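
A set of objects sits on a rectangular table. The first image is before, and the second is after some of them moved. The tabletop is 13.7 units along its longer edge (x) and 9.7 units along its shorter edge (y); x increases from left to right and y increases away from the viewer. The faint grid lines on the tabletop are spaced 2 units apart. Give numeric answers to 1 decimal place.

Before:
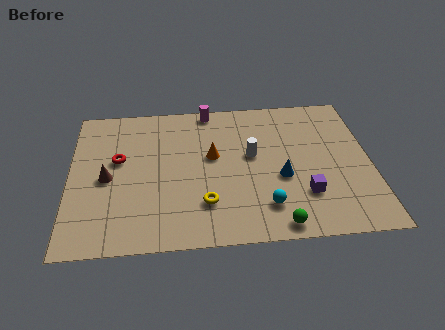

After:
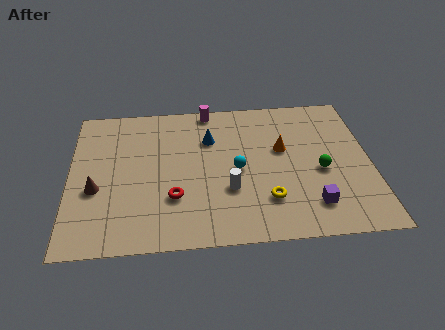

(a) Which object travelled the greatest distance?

the blue cone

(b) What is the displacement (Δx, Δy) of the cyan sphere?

(-1.2, 2.5)

The cyan sphere started near (8.8, 2.1) and ended near (7.6, 4.6).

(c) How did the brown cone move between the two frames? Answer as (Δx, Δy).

(-0.5, -0.7)

The brown cone was at about (1.7, 4.5) and moved to about (1.2, 3.8).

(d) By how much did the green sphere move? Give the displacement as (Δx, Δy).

(2.1, 3.3)

The green sphere started near (9.3, 0.9) and ended near (11.4, 4.2).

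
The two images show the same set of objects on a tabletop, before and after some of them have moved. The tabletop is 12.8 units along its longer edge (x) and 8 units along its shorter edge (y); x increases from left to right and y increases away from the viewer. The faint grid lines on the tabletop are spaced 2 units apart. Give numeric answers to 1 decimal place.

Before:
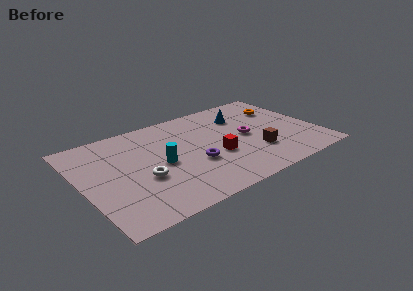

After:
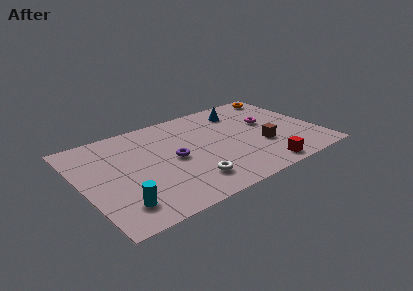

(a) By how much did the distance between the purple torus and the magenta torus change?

+2.2

Before: roughly 3.3 units apart; after: 5.5. That's 2.2 units further apart.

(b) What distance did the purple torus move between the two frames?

1.3

From (5.9, 3.0) to (4.9, 3.9), the purple torus covered √(1.0² + 0.9²) ≈ 1.3 units.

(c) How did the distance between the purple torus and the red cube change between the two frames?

+4.0

They were about 1.2 units apart before and 5.2 after — 4.0 units further apart.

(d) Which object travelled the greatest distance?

the cyan cylinder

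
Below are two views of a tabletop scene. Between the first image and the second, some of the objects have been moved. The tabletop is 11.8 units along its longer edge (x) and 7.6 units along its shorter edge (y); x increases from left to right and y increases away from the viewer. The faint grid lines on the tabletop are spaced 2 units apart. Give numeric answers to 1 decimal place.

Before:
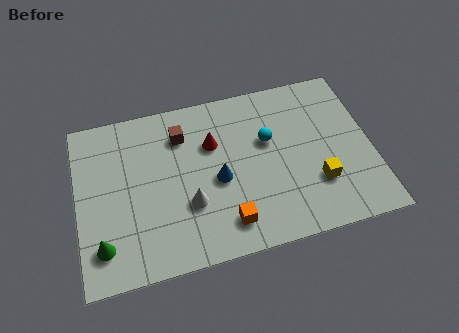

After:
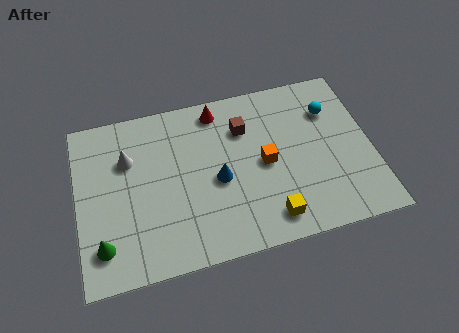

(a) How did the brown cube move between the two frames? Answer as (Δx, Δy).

(2.5, -0.3)

The brown cube started near (4.3, 5.8) and ended near (6.8, 5.5).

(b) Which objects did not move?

the blue cone and the green cone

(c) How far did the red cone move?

1.5

The red cone was near (5.5, 5.1) before and (5.8, 6.6) after, so it travelled √(0.3² + 1.5²) ≈ 1.5 units.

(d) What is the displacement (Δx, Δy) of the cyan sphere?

(2.6, 0.8)

The cyan sphere was at about (7.7, 4.7) and moved to about (10.3, 5.5).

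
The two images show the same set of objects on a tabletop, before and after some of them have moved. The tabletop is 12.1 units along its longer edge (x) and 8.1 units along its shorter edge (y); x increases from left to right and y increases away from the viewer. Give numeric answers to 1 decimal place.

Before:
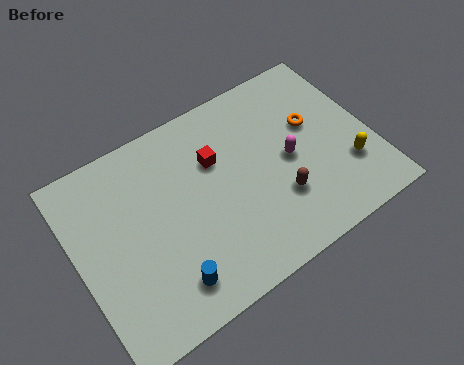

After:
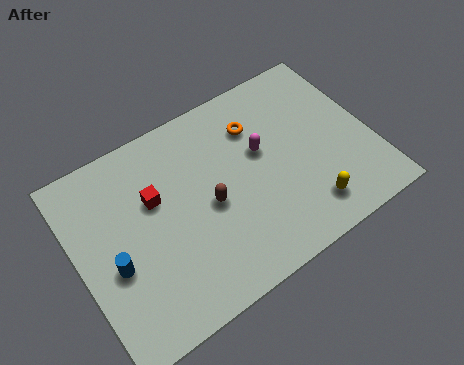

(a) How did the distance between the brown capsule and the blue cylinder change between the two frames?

-0.9

The distance was about 4.9 in the first image and 4.0 in the second, so they moved 0.9 units closer together.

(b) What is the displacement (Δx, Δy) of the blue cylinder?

(-1.9, 1.8)

The blue cylinder was at about (3.2, 1.5) and moved to about (1.3, 3.3).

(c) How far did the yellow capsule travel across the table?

2.1

The yellow capsule was near (10.9, 2.4) before and (9.0, 1.5) after, so it travelled √(1.9² + 0.9²) ≈ 2.1 units.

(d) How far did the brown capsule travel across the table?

3.0

The brown capsule moved from about (8.0, 2.5) to (5.3, 3.7), a distance of √(2.7² + 1.2²) ≈ 3.0.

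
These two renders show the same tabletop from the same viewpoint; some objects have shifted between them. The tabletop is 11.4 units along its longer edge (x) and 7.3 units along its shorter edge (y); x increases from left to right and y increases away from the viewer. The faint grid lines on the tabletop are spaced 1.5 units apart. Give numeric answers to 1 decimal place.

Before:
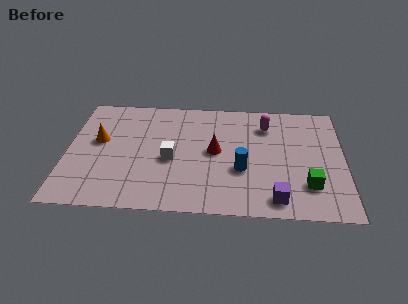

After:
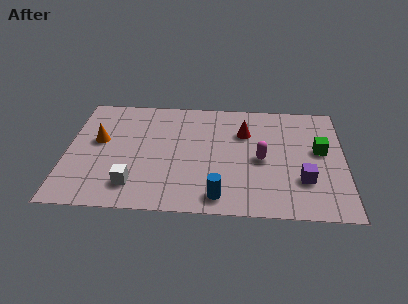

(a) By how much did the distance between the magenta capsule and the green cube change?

-1.6

They were about 4.1 units apart before and 2.5 after — 1.6 units closer together.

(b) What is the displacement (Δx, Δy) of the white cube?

(-1.5, -1.7)

From the two frames, the white cube sits at roughly (4.3, 3.2) before and (2.8, 1.5) after.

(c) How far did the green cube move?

2.3

From (9.9, 1.9) to (10.4, 4.1), the green cube covered √(0.5² + 2.2²) ≈ 2.3 units.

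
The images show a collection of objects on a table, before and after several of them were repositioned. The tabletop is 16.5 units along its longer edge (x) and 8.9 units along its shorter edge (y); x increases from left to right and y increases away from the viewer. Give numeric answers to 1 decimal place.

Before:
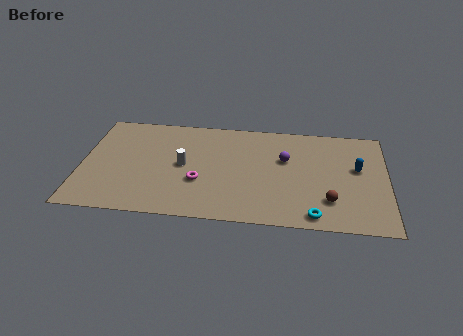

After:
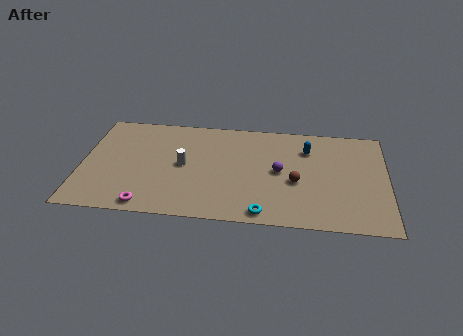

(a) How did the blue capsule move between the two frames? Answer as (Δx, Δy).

(-2.7, 1.4)

The blue capsule was at about (14.9, 5.2) and moved to about (12.2, 6.6).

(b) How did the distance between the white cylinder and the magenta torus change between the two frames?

+2.4

The distance was about 1.6 in the first image and 4.0 in the second, so they moved 2.4 units further apart.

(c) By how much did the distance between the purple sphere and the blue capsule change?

-1.3

The distance was about 3.9 in the first image and 2.6 in the second, so they moved 1.3 units closer together.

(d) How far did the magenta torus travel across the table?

3.5

The magenta torus was near (6.4, 3.2) before and (3.7, 0.9) after, so it travelled √(2.7² + 2.3²) ≈ 3.5 units.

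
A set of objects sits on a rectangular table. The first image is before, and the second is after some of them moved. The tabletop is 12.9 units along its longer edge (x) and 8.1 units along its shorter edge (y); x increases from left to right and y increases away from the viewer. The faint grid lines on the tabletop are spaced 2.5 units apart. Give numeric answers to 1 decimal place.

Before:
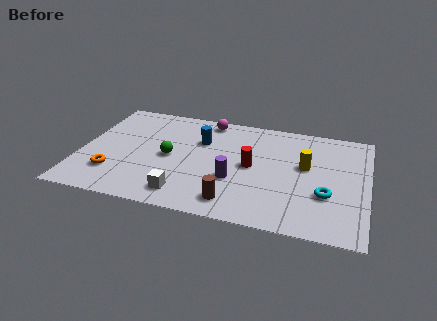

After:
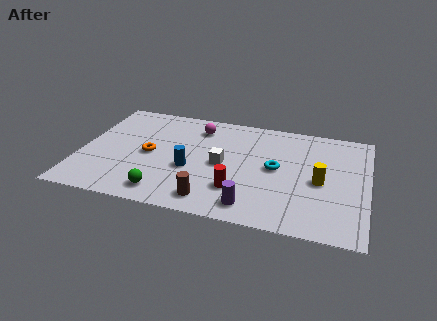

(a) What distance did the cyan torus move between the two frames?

2.7

The cyan torus moved from about (11.1, 2.8) to (8.8, 4.2), a distance of √(2.3² + 1.4²) ≈ 2.7.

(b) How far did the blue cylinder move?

2.3

From (5.3, 5.5) to (5.0, 3.2), the blue cylinder covered √(0.3² + 2.3²) ≈ 2.3 units.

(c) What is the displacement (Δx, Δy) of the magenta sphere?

(-0.4, -0.7)

The magenta sphere started near (5.5, 7.2) and ended near (5.1, 6.5).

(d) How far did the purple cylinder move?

1.9

The purple cylinder was near (7.0, 2.9) before and (7.9, 1.2) after, so it travelled √(0.9² + 1.7²) ≈ 1.9 units.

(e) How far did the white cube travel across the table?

3.0

The white cube was near (4.9, 1.3) before and (6.4, 3.9) after, so it travelled √(1.5² + 2.6²) ≈ 3.0 units.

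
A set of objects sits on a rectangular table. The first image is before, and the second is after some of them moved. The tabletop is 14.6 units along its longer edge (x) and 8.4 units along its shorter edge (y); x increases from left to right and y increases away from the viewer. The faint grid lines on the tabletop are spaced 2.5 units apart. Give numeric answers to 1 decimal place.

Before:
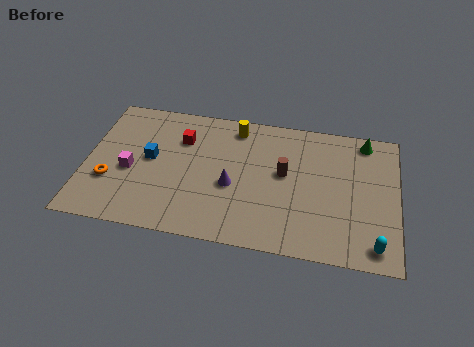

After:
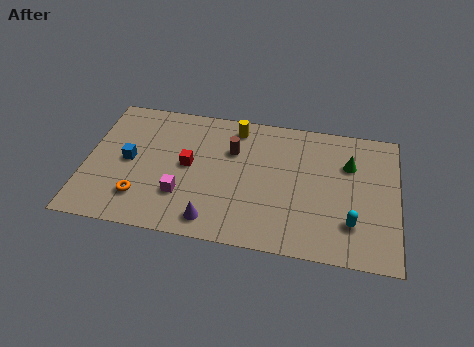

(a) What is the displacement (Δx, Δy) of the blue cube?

(-1.0, -0.3)

From the two frames, the blue cube sits at roughly (3.0, 4.5) before and (2.0, 4.2) after.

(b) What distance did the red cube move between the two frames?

1.6

The red cube was near (4.4, 6.0) before and (4.8, 4.4) after, so it travelled √(0.4² + 1.6²) ≈ 1.6 units.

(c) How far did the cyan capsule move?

1.6

The cyan capsule was near (13.6, 1.1) before and (12.5, 2.2) after, so it travelled √(1.1² + 1.1²) ≈ 1.6 units.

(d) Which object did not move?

the yellow cylinder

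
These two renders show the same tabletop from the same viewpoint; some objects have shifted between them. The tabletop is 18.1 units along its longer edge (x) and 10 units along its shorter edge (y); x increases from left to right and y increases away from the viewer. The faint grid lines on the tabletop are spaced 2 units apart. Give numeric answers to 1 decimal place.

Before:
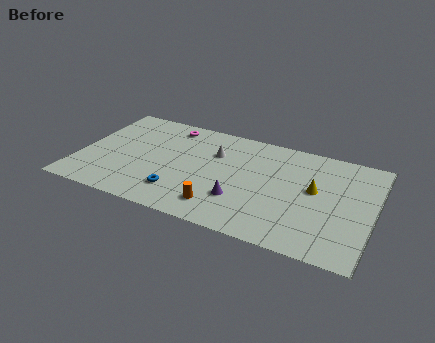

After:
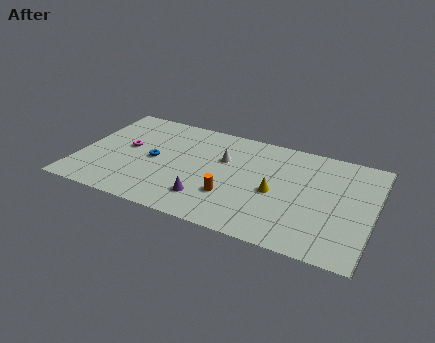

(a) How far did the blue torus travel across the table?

3.2

The blue torus moved from about (6.5, 2.3) to (4.6, 4.9), a distance of √(1.9² + 2.6²) ≈ 3.2.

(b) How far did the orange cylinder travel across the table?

1.3

From (9.1, 1.9) to (9.6, 3.1), the orange cylinder covered √(0.5² + 1.2²) ≈ 1.3 units.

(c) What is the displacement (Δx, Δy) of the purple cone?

(-2.0, -0.7)

From the two frames, the purple cone sits at roughly (10.2, 3.0) before and (8.2, 2.3) after.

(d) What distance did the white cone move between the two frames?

0.7

The white cone moved from about (8.2, 6.9) to (8.8, 6.5), a distance of √(0.6² + 0.4²) ≈ 0.7.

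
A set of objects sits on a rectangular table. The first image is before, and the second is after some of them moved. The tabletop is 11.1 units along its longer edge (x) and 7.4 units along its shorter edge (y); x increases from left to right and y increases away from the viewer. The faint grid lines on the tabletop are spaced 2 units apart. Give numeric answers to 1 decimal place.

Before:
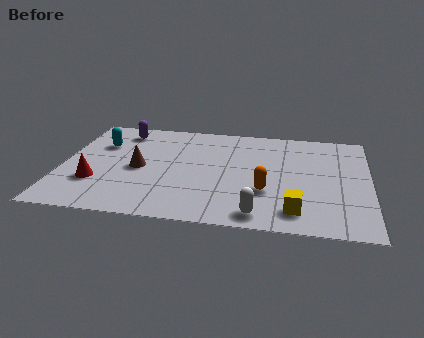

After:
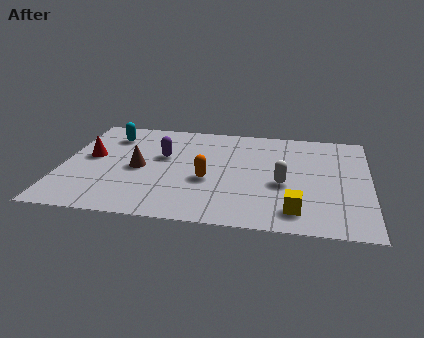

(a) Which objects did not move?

the yellow cube and the brown cone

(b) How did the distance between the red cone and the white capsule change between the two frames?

+1.0

Before: roughly 6.1 units apart; after: 7.1. That's 1.0 units further apart.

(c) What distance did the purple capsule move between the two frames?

2.3

From (2.0, 6.2) to (3.6, 4.5), the purple capsule covered √(1.6² + 1.7²) ≈ 2.3 units.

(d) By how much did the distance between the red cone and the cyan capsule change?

-1.0

The distance was about 2.8 in the first image and 1.8 in the second, so they moved 1.0 units closer together.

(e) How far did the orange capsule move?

2.2

From (7.4, 2.5) to (5.3, 3.0), the orange capsule covered √(2.1² + 0.5²) ≈ 2.2 units.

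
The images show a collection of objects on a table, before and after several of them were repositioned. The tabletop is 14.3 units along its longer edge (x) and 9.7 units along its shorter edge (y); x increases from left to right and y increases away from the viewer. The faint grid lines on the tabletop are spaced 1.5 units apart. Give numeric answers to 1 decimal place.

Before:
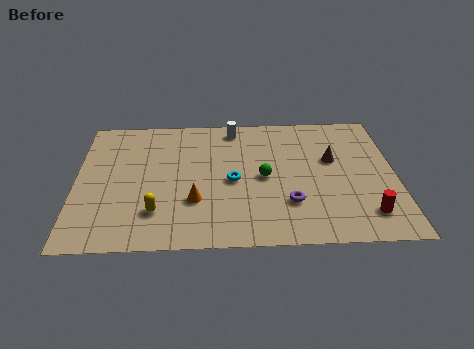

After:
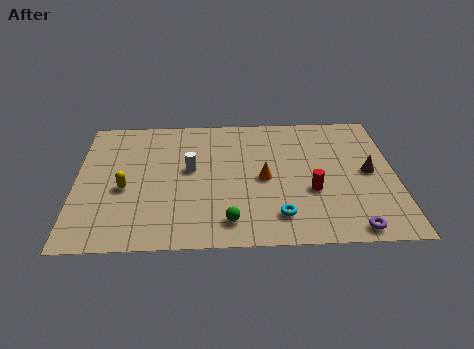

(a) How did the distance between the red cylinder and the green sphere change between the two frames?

-1.1

They were about 5.3 units apart before and 4.2 after — 1.1 units closer together.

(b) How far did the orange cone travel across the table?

3.4

The orange cone moved from about (5.3, 3.1) to (8.4, 4.6), a distance of √(3.1² + 1.5²) ≈ 3.4.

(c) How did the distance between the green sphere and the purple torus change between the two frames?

+3.2

They were about 2.2 units apart before and 5.4 after — 3.2 units further apart.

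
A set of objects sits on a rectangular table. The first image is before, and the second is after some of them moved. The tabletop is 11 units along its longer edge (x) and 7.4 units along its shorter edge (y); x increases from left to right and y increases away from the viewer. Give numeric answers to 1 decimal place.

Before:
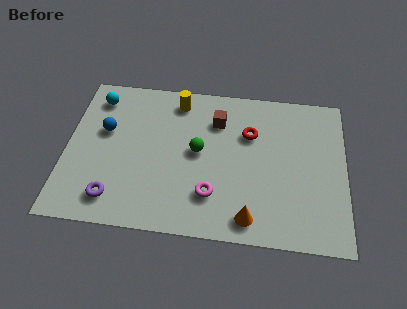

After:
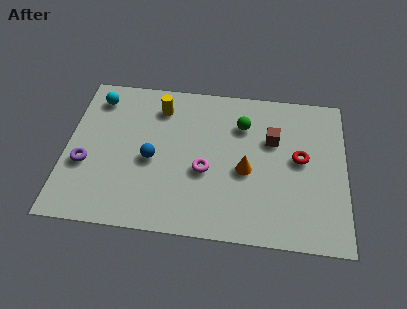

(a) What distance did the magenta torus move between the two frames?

1.1

The magenta torus was near (5.8, 1.9) before and (5.5, 3.0) after, so it travelled √(0.3² + 1.1²) ≈ 1.1 units.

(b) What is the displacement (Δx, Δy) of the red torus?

(2.0, -1.0)

The red torus started near (7.2, 5.0) and ended near (9.2, 4.0).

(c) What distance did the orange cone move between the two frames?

2.2

From (7.3, 1.0) to (7.1, 3.2), the orange cone covered √(0.2² + 2.2²) ≈ 2.2 units.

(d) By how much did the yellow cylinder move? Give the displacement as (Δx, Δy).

(-0.7, -0.4)

From the two frames, the yellow cylinder sits at roughly (4.3, 6.3) before and (3.6, 5.9) after.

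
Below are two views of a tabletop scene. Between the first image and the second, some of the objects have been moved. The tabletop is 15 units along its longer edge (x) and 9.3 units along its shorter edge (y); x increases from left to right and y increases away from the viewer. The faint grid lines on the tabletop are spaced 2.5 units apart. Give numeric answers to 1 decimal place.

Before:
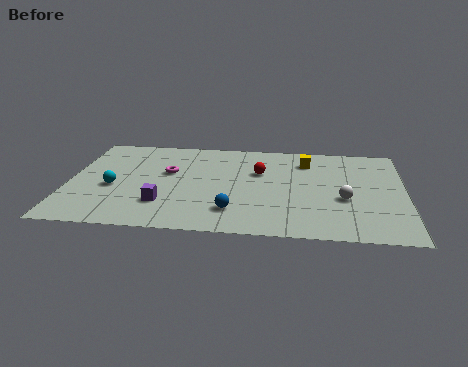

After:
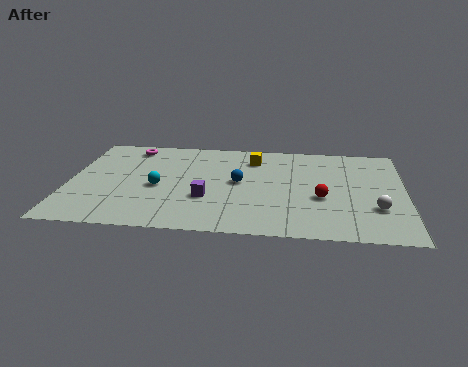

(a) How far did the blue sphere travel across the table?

2.8

The blue sphere was near (7.4, 2.1) before and (7.6, 4.9) after, so it travelled √(0.2² + 2.8²) ≈ 2.8 units.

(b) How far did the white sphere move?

1.6

From (12.3, 3.7) to (13.7, 2.9), the white sphere covered √(1.4² + 0.8²) ≈ 1.6 units.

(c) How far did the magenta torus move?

3.0

The magenta torus was near (4.4, 5.6) before and (2.6, 8.0) after, so it travelled √(1.8² + 2.4²) ≈ 3.0 units.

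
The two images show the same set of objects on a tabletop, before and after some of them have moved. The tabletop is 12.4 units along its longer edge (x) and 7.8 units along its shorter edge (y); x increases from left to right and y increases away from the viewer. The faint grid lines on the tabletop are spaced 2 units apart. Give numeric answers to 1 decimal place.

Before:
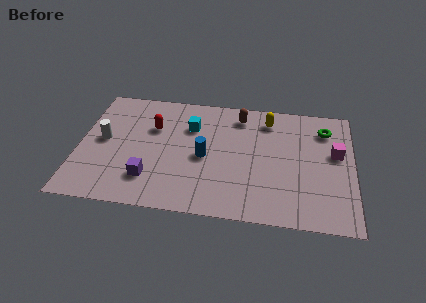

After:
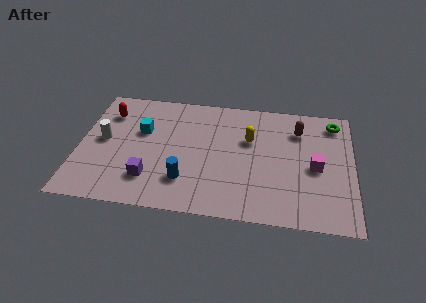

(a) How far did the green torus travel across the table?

0.6

The green torus was near (11.1, 6.1) before and (11.5, 6.6) after, so it travelled √(0.4² + 0.5²) ≈ 0.6 units.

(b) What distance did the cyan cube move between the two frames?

2.3

The cyan cube was near (5.0, 5.5) before and (2.8, 4.9) after, so it travelled √(2.2² + 0.6²) ≈ 2.3 units.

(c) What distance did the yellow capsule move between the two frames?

1.6

The yellow capsule moved from about (8.5, 6.4) to (7.7, 5.0), a distance of √(0.8² + 1.4²) ≈ 1.6.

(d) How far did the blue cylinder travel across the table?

1.8

The blue cylinder was near (5.7, 3.6) before and (4.9, 2.0) after, so it travelled √(0.8² + 1.6²) ≈ 1.8 units.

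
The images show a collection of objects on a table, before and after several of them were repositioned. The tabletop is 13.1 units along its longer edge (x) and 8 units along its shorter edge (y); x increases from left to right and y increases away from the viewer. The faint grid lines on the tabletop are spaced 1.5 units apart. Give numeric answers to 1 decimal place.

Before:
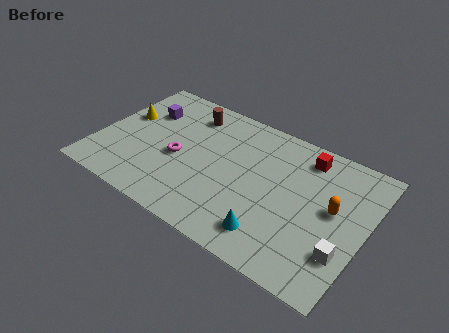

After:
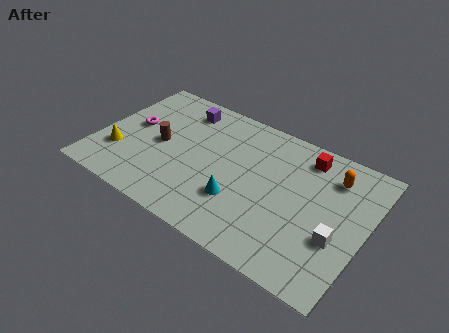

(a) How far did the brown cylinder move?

2.8

The brown cylinder moved from about (4.0, 6.5) to (3.0, 3.9), a distance of √(1.0² + 2.6²) ≈ 2.8.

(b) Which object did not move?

the red cube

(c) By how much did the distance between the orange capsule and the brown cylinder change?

+0.7

Before: roughly 7.8 units apart; after: 8.5. That's 0.7 units further apart.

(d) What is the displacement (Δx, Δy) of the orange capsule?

(-0.3, 1.8)

The orange capsule was at about (11.5, 4.4) and moved to about (11.2, 6.2).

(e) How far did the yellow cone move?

2.4

From (1.0, 4.8) to (1.2, 2.4), the yellow cone covered √(0.2² + 2.4²) ≈ 2.4 units.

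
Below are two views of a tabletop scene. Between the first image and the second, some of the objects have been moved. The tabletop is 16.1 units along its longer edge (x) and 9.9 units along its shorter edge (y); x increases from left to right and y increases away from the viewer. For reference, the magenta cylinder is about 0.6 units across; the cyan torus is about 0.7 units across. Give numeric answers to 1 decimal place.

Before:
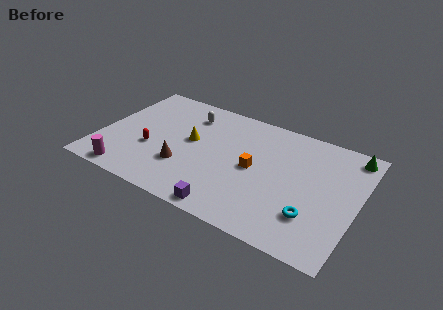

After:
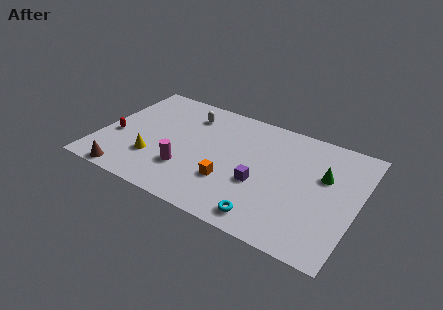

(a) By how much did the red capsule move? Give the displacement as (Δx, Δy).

(-2.3, 0.2)

The red capsule was at about (3.3, 3.7) and moved to about (1.0, 3.9).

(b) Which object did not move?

the white capsule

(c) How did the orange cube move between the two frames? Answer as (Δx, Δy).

(-1.3, -1.8)

The orange cube was at about (9.7, 4.9) and moved to about (8.4, 3.1).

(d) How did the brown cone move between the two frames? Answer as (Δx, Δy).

(-3.2, -2.3)

The brown cone started near (5.5, 3.1) and ended near (2.3, 0.8).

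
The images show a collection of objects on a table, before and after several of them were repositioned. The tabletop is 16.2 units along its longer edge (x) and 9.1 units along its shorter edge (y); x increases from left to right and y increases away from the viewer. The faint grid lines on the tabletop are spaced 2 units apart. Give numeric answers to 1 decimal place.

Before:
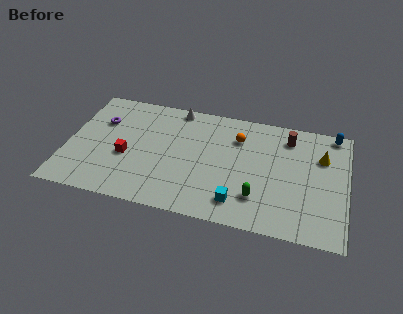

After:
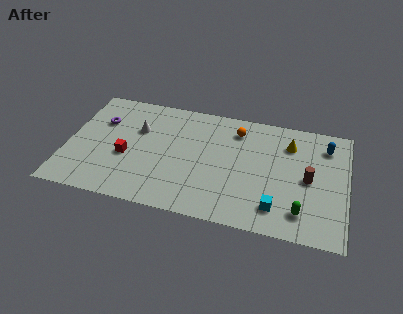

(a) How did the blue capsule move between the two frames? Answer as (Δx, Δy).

(-0.4, -1.1)

The blue capsule started near (15.3, 8.3) and ended near (14.9, 7.2).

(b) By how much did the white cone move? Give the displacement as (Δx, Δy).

(-2.1, -2.3)

From the two frames, the white cone sits at roughly (6.1, 8.3) before and (4.0, 6.0) after.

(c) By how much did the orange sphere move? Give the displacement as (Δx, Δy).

(-0.1, 0.6)

From the two frames, the orange sphere sits at roughly (9.8, 6.7) before and (9.7, 7.3) after.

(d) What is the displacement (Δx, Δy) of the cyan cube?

(2.2, 0.1)

The cyan cube was at about (10.1, 1.7) and moved to about (12.3, 1.8).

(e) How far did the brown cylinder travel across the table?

3.3

From (12.7, 7.4) to (14.0, 4.4), the brown cylinder covered √(1.3² + 3.0²) ≈ 3.3 units.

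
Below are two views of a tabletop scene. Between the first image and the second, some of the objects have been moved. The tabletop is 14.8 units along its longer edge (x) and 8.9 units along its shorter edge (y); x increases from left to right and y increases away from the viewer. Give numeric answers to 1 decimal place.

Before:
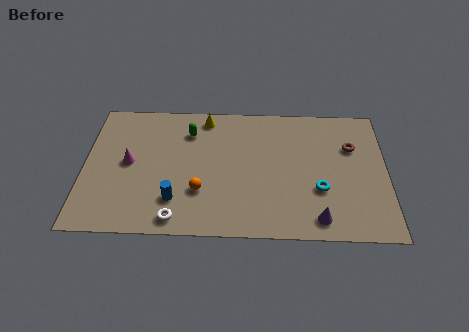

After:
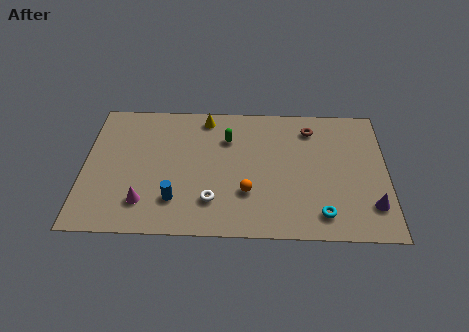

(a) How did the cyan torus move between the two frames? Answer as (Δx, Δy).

(0.1, -1.6)

The cyan torus started near (11.5, 3.1) and ended near (11.6, 1.5).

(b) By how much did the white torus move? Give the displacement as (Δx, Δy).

(1.7, 1.2)

The white torus started near (4.6, 1.0) and ended near (6.3, 2.2).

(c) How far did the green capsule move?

1.9

The green capsule was near (5.1, 6.8) before and (7.0, 6.4) after, so it travelled √(1.9² + 0.4²) ≈ 1.9 units.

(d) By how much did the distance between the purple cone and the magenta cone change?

+1.2

Before: roughly 9.8 units apart; after: 11.0. That's 1.2 units further apart.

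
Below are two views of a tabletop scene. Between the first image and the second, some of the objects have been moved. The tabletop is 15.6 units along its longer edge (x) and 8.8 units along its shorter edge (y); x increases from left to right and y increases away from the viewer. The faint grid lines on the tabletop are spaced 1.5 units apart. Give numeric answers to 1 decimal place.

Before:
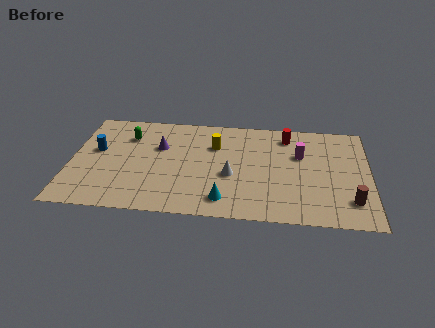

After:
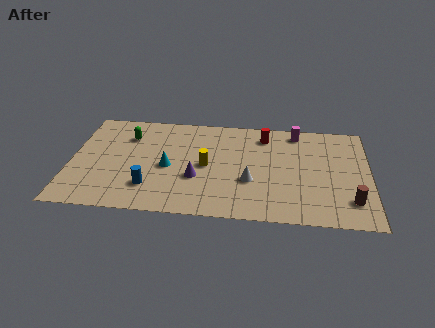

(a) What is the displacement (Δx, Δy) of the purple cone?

(2.0, -2.5)

The purple cone started near (4.6, 5.7) and ended near (6.6, 3.2).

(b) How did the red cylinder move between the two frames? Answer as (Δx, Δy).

(-1.2, -0.1)

From the two frames, the red cylinder sits at roughly (11.3, 7.3) before and (10.1, 7.2) after.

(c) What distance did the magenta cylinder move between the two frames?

2.0

From (12.0, 5.7) to (11.8, 7.7), the magenta cylinder covered √(0.2² + 2.0²) ≈ 2.0 units.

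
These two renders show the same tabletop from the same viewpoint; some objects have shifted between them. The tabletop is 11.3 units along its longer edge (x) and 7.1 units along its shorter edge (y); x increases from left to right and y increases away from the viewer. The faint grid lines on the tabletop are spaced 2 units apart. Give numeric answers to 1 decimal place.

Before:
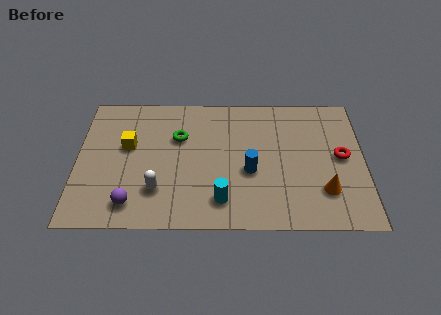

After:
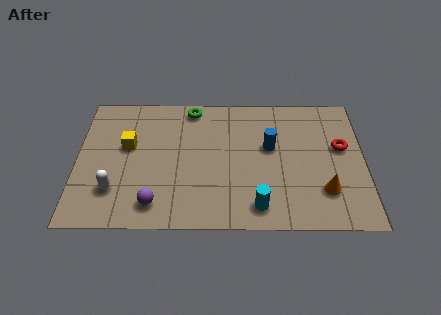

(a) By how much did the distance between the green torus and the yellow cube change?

+1.2

Before: roughly 2.1 units apart; after: 3.3. That's 1.2 units further apart.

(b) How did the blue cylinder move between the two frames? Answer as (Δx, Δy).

(0.8, 1.3)

The blue cylinder started near (6.8, 2.9) and ended near (7.6, 4.2).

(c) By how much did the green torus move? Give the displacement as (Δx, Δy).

(0.5, 1.6)

From the two frames, the green torus sits at roughly (4.0, 4.7) before and (4.5, 6.3) after.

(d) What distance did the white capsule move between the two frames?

1.7

From (3.2, 1.9) to (1.5, 1.9), the white capsule covered √(1.7² + 0.0²) ≈ 1.7 units.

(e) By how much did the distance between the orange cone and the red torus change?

+0.5

They were about 1.9 units apart before and 2.4 after — 0.5 units further apart.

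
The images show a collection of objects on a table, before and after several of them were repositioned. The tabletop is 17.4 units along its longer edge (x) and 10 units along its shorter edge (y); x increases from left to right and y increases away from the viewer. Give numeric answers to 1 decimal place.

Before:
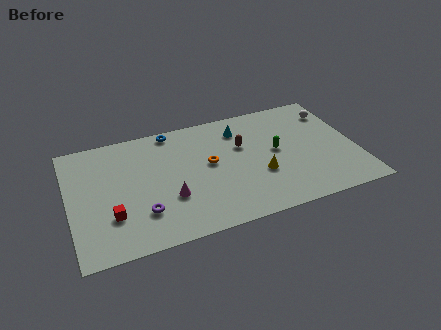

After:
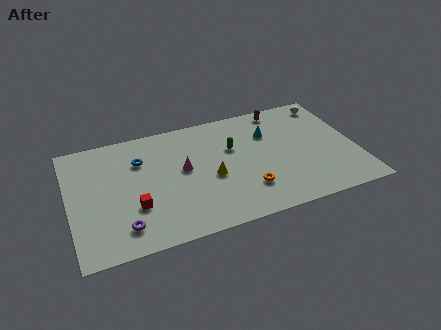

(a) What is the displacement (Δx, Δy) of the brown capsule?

(2.7, 2.5)

The brown capsule started near (10.6, 6.4) and ended near (13.3, 8.9).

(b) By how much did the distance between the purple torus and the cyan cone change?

+2.4

Before: roughly 8.2 units apart; after: 10.6. That's 2.4 units further apart.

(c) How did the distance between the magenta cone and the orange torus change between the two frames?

+1.3

The distance was about 3.3 in the first image and 4.6 in the second, so they moved 1.3 units further apart.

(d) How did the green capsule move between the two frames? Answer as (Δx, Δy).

(-2.6, 1.1)

The green capsule was at about (12.6, 5.3) and moved to about (10.0, 6.4).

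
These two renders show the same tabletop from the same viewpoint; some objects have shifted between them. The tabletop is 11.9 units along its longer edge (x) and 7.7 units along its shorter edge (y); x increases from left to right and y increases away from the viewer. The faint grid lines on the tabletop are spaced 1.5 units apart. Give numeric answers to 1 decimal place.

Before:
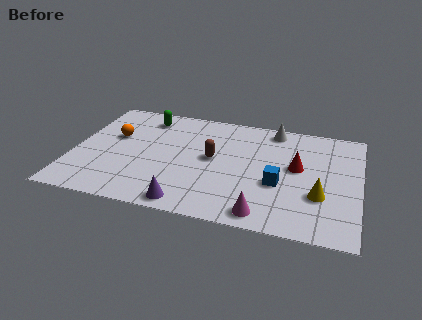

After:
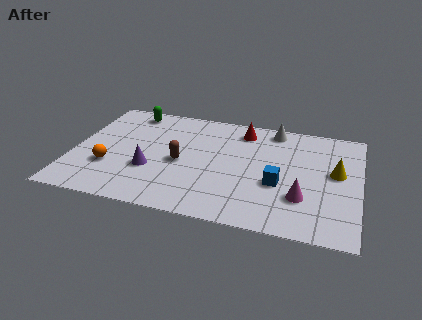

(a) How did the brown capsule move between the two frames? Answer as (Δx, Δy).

(-1.3, -0.6)

From the two frames, the brown capsule sits at roughly (5.8, 4.1) before and (4.5, 3.5) after.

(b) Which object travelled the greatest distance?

the red cone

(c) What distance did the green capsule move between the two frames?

0.8

The green capsule moved from about (2.8, 6.4) to (2.1, 6.7), a distance of √(0.7² + 0.3²) ≈ 0.8.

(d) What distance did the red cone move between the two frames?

3.2

From (9.3, 4.3) to (6.9, 6.4), the red cone covered √(2.4² + 2.1²) ≈ 3.2 units.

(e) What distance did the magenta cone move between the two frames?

2.1

From (8.1, 0.9) to (9.6, 2.3), the magenta cone covered √(1.5² + 1.4²) ≈ 2.1 units.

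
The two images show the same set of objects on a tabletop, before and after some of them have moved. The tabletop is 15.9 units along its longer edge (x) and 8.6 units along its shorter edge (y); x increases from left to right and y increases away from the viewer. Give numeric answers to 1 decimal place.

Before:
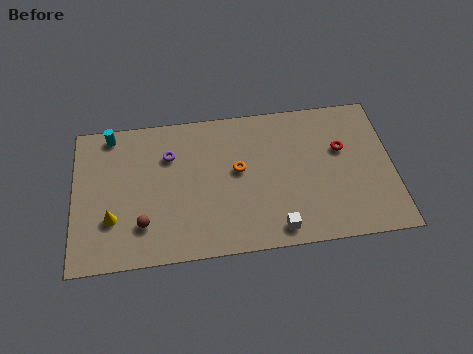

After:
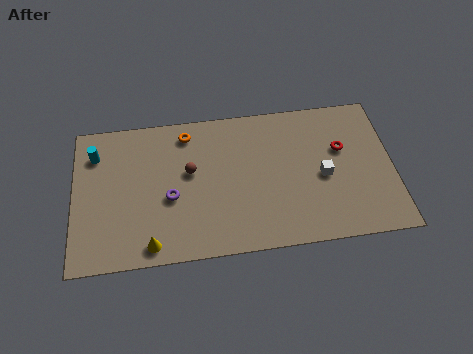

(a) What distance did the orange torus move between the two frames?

3.5

The orange torus was near (8.2, 4.8) before and (5.7, 7.3) after, so it travelled √(2.5² + 2.5²) ≈ 3.5 units.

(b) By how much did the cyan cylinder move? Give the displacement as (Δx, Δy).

(-0.8, -1.1)

The cyan cylinder started near (1.9, 7.7) and ended near (1.1, 6.6).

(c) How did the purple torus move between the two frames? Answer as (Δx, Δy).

(0.0, -2.5)

From the two frames, the purple torus sits at roughly (4.8, 6.1) before and (4.8, 3.6) after.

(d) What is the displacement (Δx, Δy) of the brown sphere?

(2.4, 2.8)

The brown sphere started near (3.4, 2.2) and ended near (5.8, 5.0).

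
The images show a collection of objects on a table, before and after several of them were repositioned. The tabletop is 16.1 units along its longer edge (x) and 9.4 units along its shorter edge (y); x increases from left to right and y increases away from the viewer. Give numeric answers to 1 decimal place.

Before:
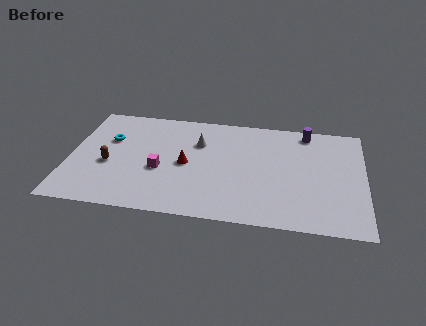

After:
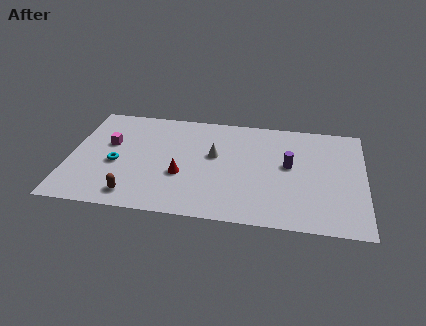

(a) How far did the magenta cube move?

3.5

The magenta cube was near (5.0, 3.8) before and (2.1, 5.7) after, so it travelled √(2.9² + 1.9²) ≈ 3.5 units.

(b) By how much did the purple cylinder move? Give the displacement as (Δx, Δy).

(-0.9, -3.1)

The purple cylinder was at about (12.9, 8.3) and moved to about (12.0, 5.2).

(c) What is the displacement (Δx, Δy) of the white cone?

(0.9, -1.0)

The white cone started near (7.0, 6.5) and ended near (7.9, 5.5).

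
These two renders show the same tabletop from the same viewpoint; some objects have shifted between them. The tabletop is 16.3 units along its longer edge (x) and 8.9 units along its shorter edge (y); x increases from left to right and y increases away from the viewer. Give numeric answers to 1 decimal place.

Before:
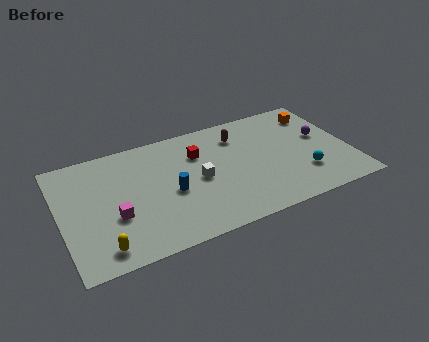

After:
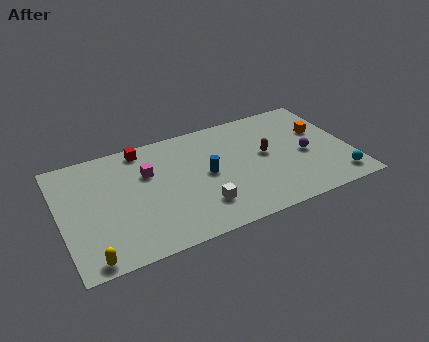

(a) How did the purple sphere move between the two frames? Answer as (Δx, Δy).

(-1.1, -1.1)

The purple sphere was at about (14.9, 5.1) and moved to about (13.8, 4.0).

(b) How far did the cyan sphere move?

2.1

The cyan sphere moved from about (13.5, 2.5) to (15.3, 1.4), a distance of √(1.8² + 1.1²) ≈ 2.1.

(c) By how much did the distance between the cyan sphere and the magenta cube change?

+0.6

Before: roughly 10.6 units apart; after: 11.2. That's 0.6 units further apart.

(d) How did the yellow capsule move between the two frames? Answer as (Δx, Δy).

(-0.7, -0.5)

The yellow capsule was at about (2.0, 1.3) and moved to about (1.3, 0.8).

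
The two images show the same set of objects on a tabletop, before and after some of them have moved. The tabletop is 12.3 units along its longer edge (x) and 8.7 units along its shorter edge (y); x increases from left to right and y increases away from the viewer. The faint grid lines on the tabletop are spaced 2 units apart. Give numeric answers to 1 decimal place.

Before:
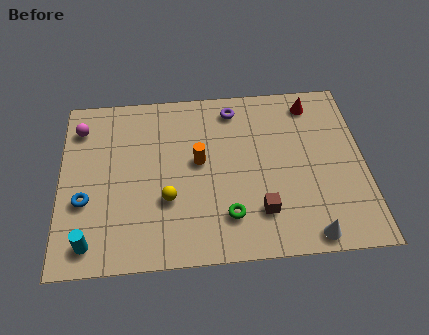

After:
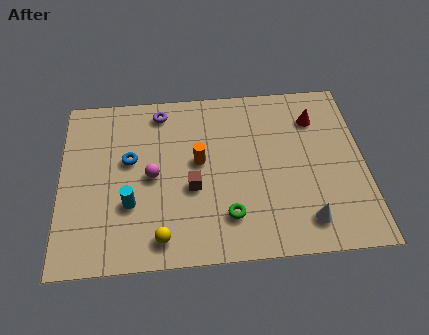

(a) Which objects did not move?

the green torus and the orange cylinder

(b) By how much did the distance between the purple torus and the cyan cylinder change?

-3.8

They were about 8.6 units apart before and 4.8 after — 3.8 units closer together.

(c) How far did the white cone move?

0.7

The white cone was near (9.9, 0.8) before and (9.8, 1.5) after, so it travelled √(0.1² + 0.7²) ≈ 0.7 units.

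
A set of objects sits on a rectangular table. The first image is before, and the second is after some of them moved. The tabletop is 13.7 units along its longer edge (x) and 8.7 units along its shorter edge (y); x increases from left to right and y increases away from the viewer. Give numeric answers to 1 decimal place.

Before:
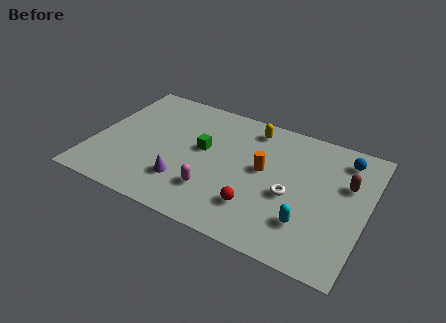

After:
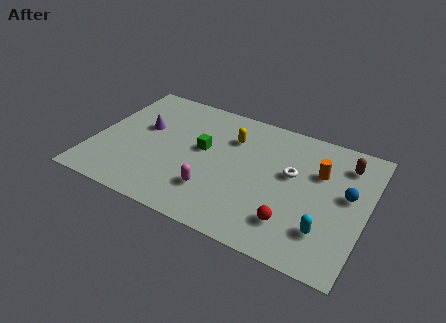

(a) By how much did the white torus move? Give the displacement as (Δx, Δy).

(-0.1, 1.4)

From the two frames, the white torus sits at roughly (10.0, 3.7) before and (9.9, 5.1) after.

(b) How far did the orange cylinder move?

2.9

From (8.5, 4.8) to (11.2, 5.8), the orange cylinder covered √(2.7² + 1.0²) ≈ 2.9 units.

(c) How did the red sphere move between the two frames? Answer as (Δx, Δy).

(1.8, -0.2)

From the two frames, the red sphere sits at roughly (8.5, 2.2) before and (10.3, 2.0) after.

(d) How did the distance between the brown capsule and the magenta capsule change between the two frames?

+0.5

Before: roughly 7.1 units apart; after: 7.6. That's 0.5 units further apart.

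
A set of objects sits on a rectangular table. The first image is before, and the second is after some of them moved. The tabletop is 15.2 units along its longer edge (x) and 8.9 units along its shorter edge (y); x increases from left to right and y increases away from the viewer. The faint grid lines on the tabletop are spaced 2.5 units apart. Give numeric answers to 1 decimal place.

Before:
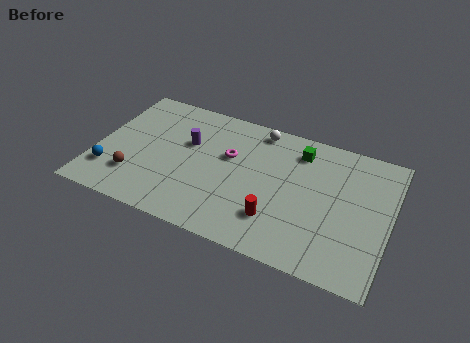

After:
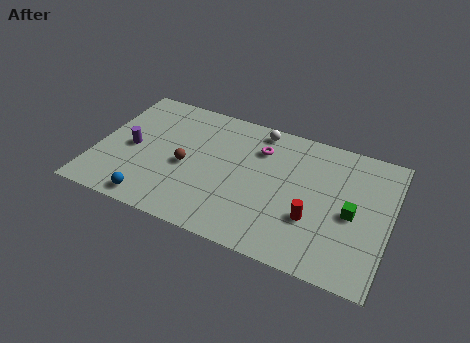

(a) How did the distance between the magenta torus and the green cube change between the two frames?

+1.7

Before: roughly 3.9 units apart; after: 5.6. That's 1.7 units further apart.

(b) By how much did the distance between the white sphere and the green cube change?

+4.1

Before: roughly 2.3 units apart; after: 6.4. That's 4.1 units further apart.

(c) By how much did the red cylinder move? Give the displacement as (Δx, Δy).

(1.8, 0.7)

The red cylinder was at about (9.6, 2.3) and moved to about (11.4, 3.0).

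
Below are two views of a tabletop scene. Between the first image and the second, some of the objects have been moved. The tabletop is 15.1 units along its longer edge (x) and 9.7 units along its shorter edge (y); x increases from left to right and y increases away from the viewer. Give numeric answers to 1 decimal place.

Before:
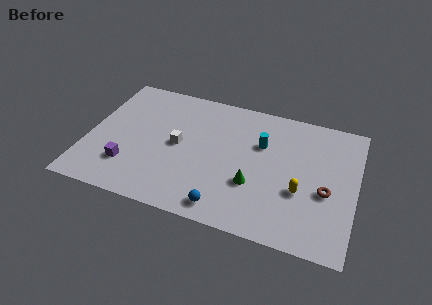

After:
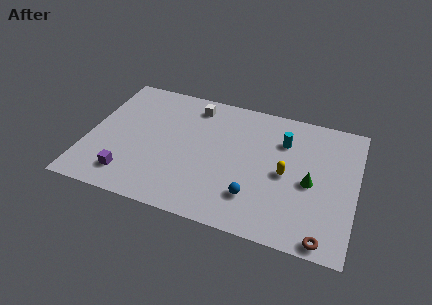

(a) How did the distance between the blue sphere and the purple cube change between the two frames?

+1.3

The distance was about 5.7 in the first image and 7.0 in the second, so they moved 1.3 units further apart.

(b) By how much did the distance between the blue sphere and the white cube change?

+2.2

They were about 4.8 units apart before and 7.0 after — 2.2 units further apart.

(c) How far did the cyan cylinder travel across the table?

1.3

From (9.7, 6.4) to (10.9, 7.0), the cyan cylinder covered √(1.2² + 0.6²) ≈ 1.3 units.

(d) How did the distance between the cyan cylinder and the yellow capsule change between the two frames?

-1.3

They were about 3.7 units apart before and 2.4 after — 1.3 units closer together.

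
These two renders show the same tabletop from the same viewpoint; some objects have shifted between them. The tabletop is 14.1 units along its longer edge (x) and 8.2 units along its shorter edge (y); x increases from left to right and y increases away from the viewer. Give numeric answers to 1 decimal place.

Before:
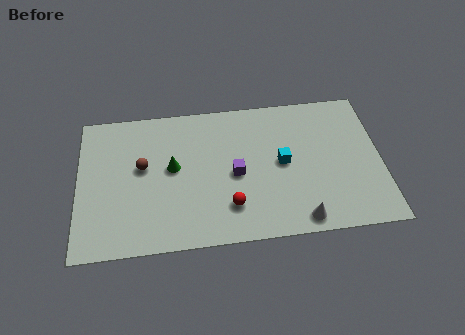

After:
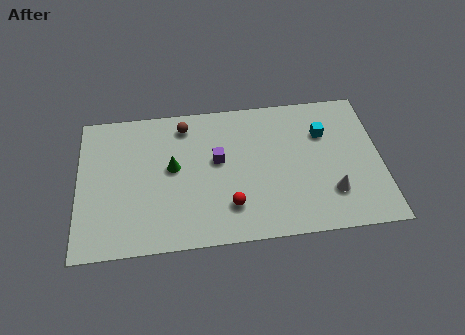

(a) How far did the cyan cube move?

2.5

The cyan cube was near (9.5, 4.2) before and (11.5, 5.7) after, so it travelled √(2.0² + 1.5²) ≈ 2.5 units.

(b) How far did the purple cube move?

1.2

The purple cube moved from about (7.3, 3.8) to (6.5, 4.7), a distance of √(0.8² + 0.9²) ≈ 1.2.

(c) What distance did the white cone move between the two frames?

2.0

From (10.2, 0.9) to (11.7, 2.2), the white cone covered √(1.5² + 1.3²) ≈ 2.0 units.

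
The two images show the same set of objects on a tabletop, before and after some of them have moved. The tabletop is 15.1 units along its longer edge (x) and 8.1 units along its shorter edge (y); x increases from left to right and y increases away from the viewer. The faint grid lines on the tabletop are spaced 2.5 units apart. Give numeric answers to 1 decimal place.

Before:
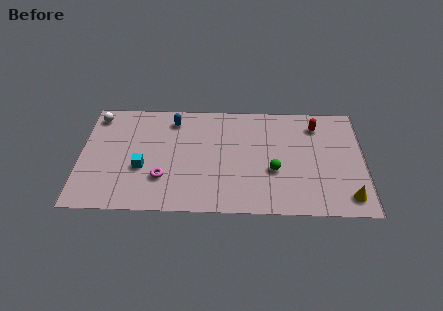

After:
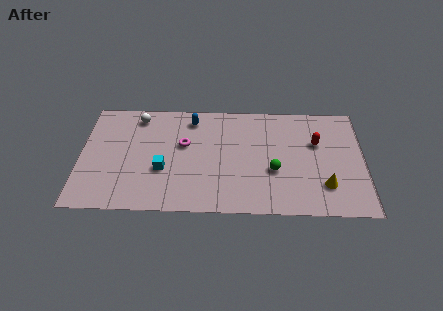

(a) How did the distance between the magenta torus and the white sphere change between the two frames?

-2.6

They were about 5.8 units apart before and 3.2 after — 2.6 units closer together.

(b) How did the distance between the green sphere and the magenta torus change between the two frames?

-0.8

Before: roughly 5.9 units apart; after: 5.1. That's 0.8 units closer together.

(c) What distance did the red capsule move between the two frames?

1.3

From (12.6, 6.5) to (12.6, 5.2), the red capsule covered √(0.0² + 1.3²) ≈ 1.3 units.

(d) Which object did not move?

the green sphere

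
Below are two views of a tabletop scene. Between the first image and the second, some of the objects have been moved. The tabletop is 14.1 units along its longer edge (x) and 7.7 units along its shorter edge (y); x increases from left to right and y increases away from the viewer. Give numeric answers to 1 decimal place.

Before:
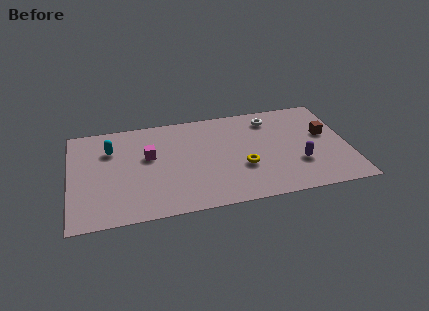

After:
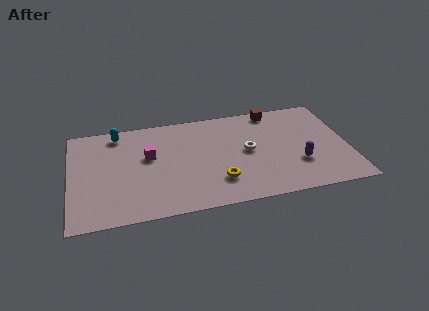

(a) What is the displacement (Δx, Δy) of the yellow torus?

(-1.3, -0.8)

From the two frames, the yellow torus sits at roughly (8.7, 2.8) before and (7.4, 2.0) after.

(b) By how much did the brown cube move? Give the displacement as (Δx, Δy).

(-2.5, 2.4)

From the two frames, the brown cube sits at roughly (13.0, 4.5) before and (10.5, 6.9) after.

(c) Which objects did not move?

the purple capsule and the magenta cube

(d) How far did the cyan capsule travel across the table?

1.3

The cyan capsule was near (2.1, 5.5) before and (2.5, 6.7) after, so it travelled √(0.4² + 1.2²) ≈ 1.3 units.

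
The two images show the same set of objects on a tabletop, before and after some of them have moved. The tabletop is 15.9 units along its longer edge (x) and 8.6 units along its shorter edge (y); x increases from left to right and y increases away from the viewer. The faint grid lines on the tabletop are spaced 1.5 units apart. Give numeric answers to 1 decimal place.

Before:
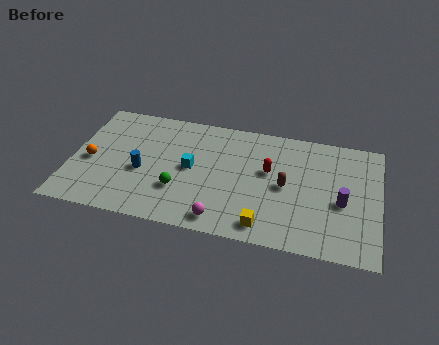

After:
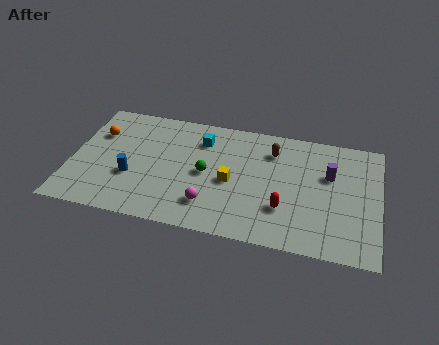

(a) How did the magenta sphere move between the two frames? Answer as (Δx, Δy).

(-0.7, 0.9)

The magenta sphere started near (8.0, 1.1) and ended near (7.3, 2.0).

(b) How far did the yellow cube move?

3.3

The yellow cube was near (10.2, 1.2) before and (8.3, 3.9) after, so it travelled √(1.9² + 2.7²) ≈ 3.3 units.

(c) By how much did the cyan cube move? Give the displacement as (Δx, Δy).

(0.4, 2.2)

The cyan cube started near (6.2, 4.4) and ended near (6.6, 6.6).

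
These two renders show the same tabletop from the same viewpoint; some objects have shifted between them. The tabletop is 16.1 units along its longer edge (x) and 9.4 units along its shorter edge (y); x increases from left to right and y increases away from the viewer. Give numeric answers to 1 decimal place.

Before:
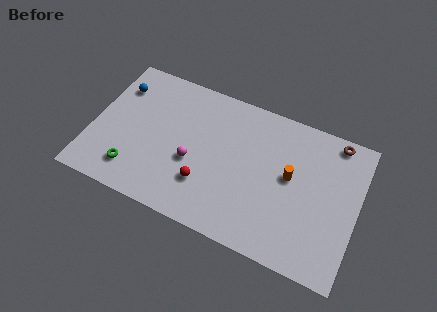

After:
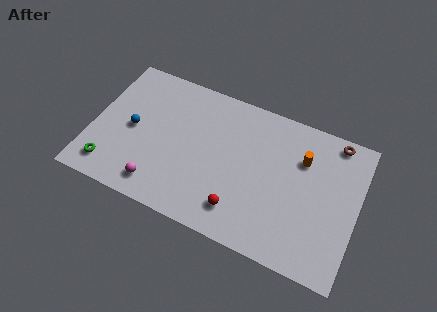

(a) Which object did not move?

the brown torus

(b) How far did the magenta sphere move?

2.9

The magenta sphere was near (6.2, 3.8) before and (4.4, 1.5) after, so it travelled √(1.8² + 2.3²) ≈ 2.9 units.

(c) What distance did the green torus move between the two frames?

1.4

The green torus was near (2.8, 1.9) before and (1.4, 1.6) after, so it travelled √(1.4² + 0.3²) ≈ 1.4 units.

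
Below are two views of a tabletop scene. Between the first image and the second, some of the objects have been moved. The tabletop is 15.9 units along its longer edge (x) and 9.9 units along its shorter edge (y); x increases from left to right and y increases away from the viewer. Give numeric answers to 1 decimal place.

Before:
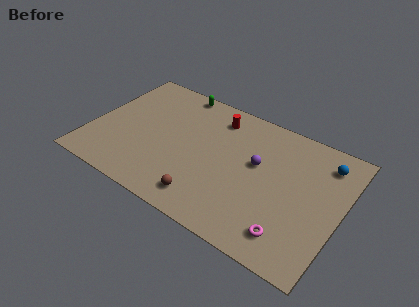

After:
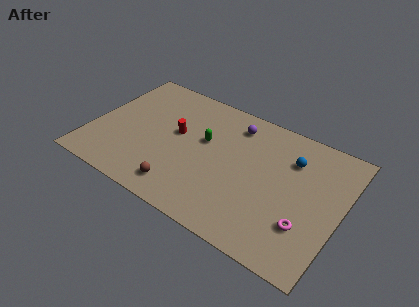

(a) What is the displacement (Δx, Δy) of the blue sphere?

(-2.0, -0.8)

The blue sphere started near (14.5, 8.0) and ended near (12.5, 7.2).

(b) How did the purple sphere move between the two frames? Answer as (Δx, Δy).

(-1.8, 2.3)

From the two frames, the purple sphere sits at roughly (10.5, 5.8) before and (8.7, 8.1) after.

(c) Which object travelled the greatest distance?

the green capsule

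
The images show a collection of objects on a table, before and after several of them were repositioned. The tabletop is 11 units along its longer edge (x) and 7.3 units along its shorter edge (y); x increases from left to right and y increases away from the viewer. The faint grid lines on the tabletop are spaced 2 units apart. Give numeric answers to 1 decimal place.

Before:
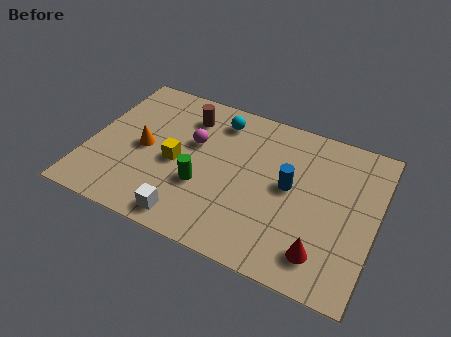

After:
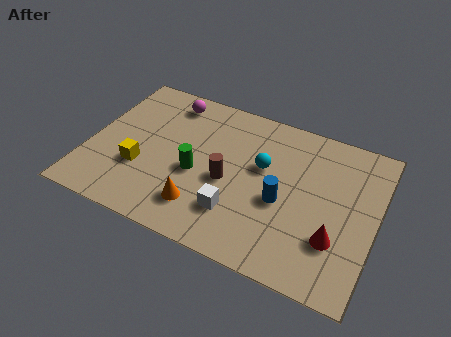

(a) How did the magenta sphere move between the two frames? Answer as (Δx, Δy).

(-1.2, 1.7)

From the two frames, the magenta sphere sits at roughly (3.9, 4.5) before and (2.7, 6.2) after.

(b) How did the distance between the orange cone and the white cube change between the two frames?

-2.0

They were about 3.3 units apart before and 1.3 after — 2.0 units closer together.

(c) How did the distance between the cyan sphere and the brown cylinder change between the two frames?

+0.5

The distance was about 1.2 in the first image and 1.7 in the second, so they moved 0.5 units further apart.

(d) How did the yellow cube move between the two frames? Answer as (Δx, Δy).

(-1.3, -0.8)

The yellow cube started near (3.4, 3.3) and ended near (2.1, 2.5).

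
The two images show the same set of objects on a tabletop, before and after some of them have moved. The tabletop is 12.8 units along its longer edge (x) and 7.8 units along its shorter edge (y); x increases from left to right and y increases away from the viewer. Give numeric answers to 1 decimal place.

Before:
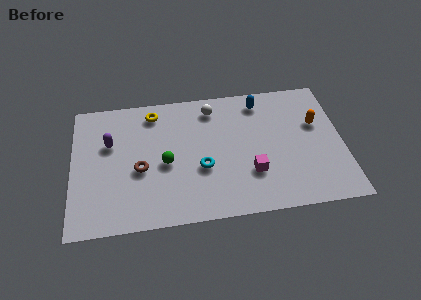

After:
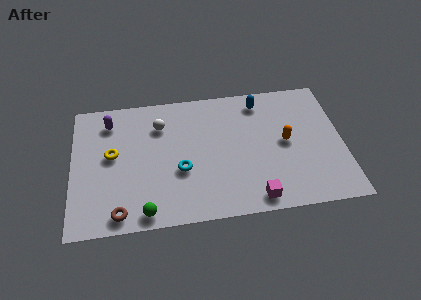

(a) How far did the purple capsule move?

1.3

The purple capsule moved from about (1.8, 5.0) to (1.8, 6.3), a distance of √(0.0² + 1.3²) ≈ 1.3.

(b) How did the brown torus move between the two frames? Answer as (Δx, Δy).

(-1.0, -2.4)

The brown torus started near (3.2, 3.3) and ended near (2.2, 0.9).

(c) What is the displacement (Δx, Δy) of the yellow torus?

(-2.0, -2.3)

The yellow torus started near (3.9, 6.6) and ended near (1.9, 4.3).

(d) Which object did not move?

the blue capsule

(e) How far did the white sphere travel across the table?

2.6

From (6.7, 6.5) to (4.2, 5.8), the white sphere covered √(2.5² + 0.7²) ≈ 2.6 units.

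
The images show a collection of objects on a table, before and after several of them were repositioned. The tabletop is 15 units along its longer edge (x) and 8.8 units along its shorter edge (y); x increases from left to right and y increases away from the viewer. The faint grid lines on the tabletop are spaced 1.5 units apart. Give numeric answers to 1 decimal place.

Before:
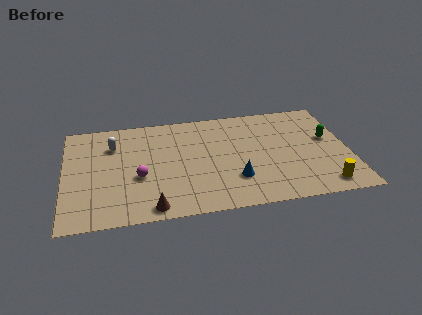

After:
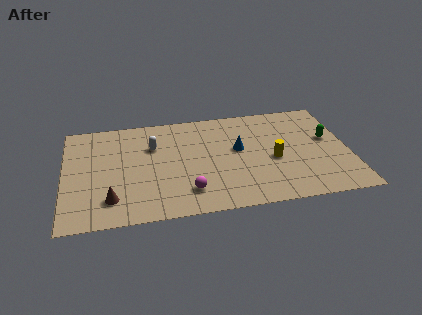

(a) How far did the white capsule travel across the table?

2.1

From (2.6, 6.4) to (4.7, 6.0), the white capsule covered √(2.1² + 0.4²) ≈ 2.1 units.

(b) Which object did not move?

the green capsule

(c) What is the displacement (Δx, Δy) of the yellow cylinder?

(-2.5, 2.6)

From the two frames, the yellow cylinder sits at roughly (13.5, 1.2) before and (11.0, 3.8) after.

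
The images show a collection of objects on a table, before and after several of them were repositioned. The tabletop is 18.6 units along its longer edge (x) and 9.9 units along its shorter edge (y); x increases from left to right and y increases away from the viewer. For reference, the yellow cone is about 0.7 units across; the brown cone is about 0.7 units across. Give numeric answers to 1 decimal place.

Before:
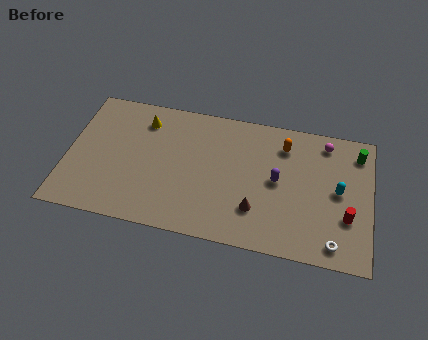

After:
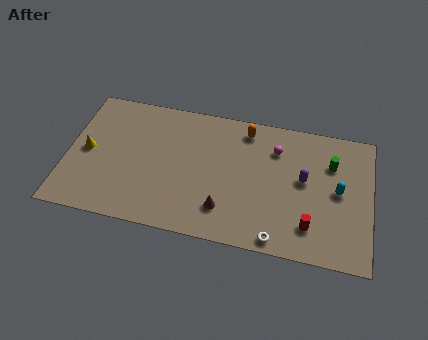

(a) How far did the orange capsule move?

2.5

The orange capsule moved from about (13.2, 7.8) to (10.8, 8.5), a distance of √(2.4² + 0.7²) ≈ 2.5.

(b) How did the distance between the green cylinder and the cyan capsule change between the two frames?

-1.2

They were about 3.2 units apart before and 2.0 after — 1.2 units closer together.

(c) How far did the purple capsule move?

1.6

From (12.9, 5.1) to (14.5, 5.5), the purple capsule covered √(1.6² + 0.4²) ≈ 1.6 units.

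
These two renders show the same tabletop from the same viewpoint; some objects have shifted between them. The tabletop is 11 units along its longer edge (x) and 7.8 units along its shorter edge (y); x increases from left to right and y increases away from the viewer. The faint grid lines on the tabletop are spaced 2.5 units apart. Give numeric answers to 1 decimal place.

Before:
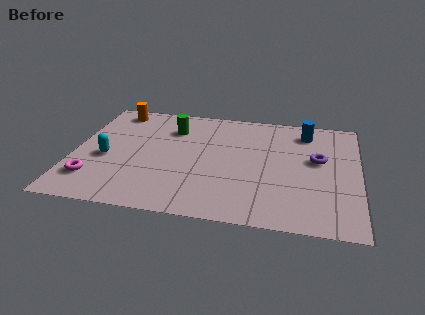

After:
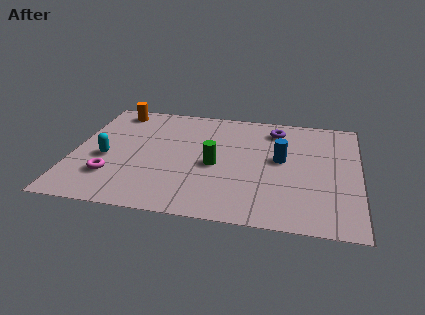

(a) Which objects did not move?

the orange cylinder and the cyan capsule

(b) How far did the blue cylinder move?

2.3

From (8.9, 6.4) to (8.0, 4.3), the blue cylinder covered √(0.9² + 2.1²) ≈ 2.3 units.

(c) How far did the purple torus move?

2.5

The purple torus moved from about (9.4, 4.5) to (7.7, 6.4), a distance of √(1.7² + 1.9²) ≈ 2.5.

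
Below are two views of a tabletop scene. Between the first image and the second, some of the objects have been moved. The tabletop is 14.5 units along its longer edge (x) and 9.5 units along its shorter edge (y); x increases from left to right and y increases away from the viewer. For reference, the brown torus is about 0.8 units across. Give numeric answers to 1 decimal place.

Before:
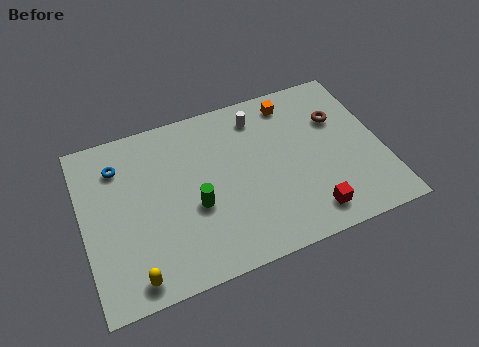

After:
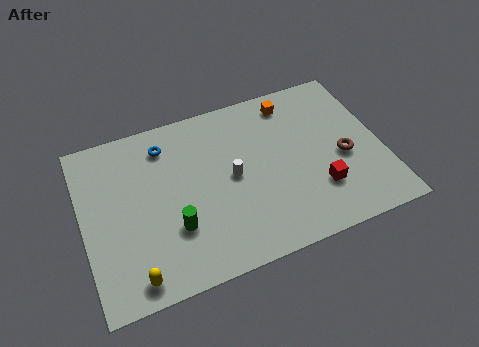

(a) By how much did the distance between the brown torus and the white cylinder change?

+1.4

Before: roughly 4.0 units apart; after: 5.4. That's 1.4 units further apart.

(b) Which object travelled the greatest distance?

the white cylinder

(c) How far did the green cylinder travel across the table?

1.4

The green cylinder was near (5.3, 3.8) before and (4.2, 3.0) after, so it travelled √(1.1² + 0.8²) ≈ 1.4 units.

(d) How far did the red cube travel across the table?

1.3

The red cube moved from about (10.6, 1.5) to (11.2, 2.7), a distance of √(0.6² + 1.2²) ≈ 1.3.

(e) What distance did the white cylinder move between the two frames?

3.4

The white cylinder was near (8.8, 7.8) before and (7.2, 4.8) after, so it travelled √(1.6² + 3.0²) ≈ 3.4 units.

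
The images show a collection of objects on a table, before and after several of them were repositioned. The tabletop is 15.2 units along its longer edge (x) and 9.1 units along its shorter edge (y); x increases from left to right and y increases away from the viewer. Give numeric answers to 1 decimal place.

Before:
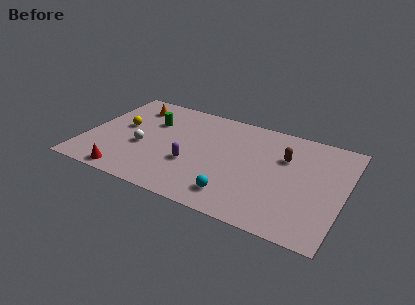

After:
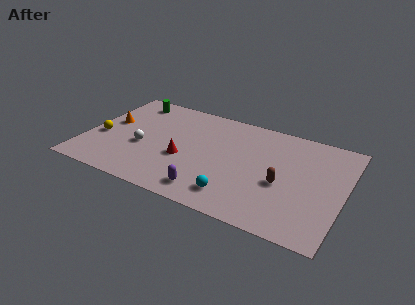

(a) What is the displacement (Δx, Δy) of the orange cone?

(-1.1, -2.1)

The orange cone was at about (2.3, 7.3) and moved to about (1.2, 5.2).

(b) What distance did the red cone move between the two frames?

4.0

The red cone was near (2.9, 0.9) before and (5.9, 3.6) after, so it travelled √(3.0² + 2.7²) ≈ 4.0 units.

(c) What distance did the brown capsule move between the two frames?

2.3

From (11.6, 6.1) to (11.7, 3.8), the brown capsule covered √(0.1² + 2.3²) ≈ 2.3 units.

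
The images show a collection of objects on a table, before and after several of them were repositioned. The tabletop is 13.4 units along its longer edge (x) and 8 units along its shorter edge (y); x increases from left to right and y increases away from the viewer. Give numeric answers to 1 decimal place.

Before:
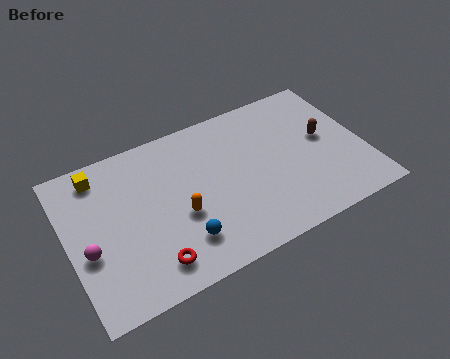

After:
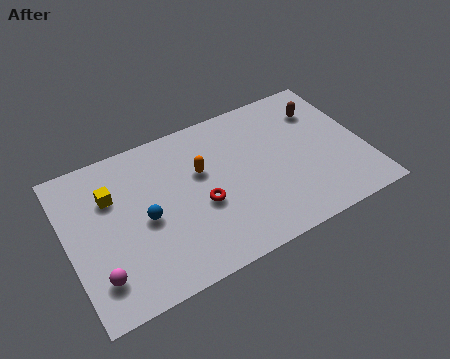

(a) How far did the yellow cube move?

1.4

The yellow cube was near (1.7, 6.8) before and (2.1, 5.5) after, so it travelled √(0.4² + 1.3²) ≈ 1.4 units.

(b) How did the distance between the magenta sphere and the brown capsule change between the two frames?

+0.5

The distance was about 11.0 in the first image and 11.5 in the second, so they moved 0.5 units further apart.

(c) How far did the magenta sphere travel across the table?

1.4

The magenta sphere moved from about (0.8, 3.2) to (1.1, 1.8), a distance of √(0.3² + 1.4²) ≈ 1.4.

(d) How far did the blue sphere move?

2.3

The blue sphere moved from about (4.8, 1.9) to (3.4, 3.7), a distance of √(1.4² + 1.8²) ≈ 2.3.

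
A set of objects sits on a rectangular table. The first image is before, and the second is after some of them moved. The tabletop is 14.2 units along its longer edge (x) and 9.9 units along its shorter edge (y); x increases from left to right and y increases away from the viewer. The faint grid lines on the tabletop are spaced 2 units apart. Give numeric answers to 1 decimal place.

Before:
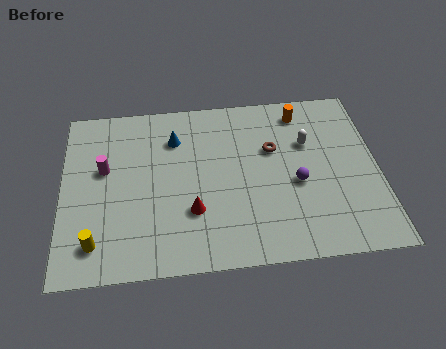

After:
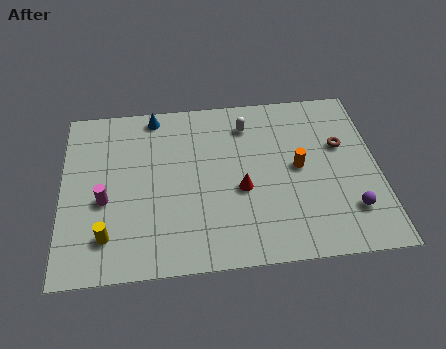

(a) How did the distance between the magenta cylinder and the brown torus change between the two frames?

+3.3

The distance was about 7.6 in the first image and 10.9 in the second, so they moved 3.3 units further apart.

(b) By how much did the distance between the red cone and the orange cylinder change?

-4.6

The distance was about 7.4 in the first image and 2.8 in the second, so they moved 4.6 units closer together.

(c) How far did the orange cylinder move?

3.3

The orange cylinder was near (10.9, 8.4) before and (10.6, 5.1) after, so it travelled √(0.3² + 3.3²) ≈ 3.3 units.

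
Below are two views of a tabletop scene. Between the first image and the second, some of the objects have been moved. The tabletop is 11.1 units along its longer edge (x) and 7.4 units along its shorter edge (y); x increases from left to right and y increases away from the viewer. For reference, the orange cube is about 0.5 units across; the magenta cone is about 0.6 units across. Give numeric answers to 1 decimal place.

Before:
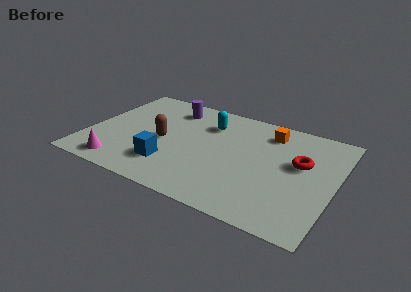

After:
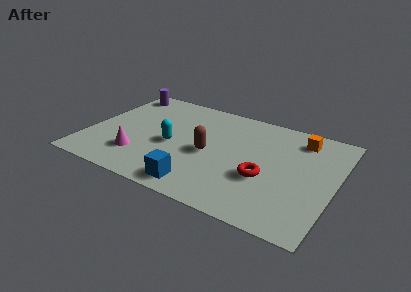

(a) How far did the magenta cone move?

1.1

The magenta cone was near (1.8, 1.0) before and (2.5, 1.9) after, so it travelled √(0.7² + 0.9²) ≈ 1.1 units.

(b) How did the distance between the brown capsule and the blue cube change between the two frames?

+0.8

Before: roughly 1.6 units apart; after: 2.4. That's 0.8 units further apart.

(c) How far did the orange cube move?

1.4

The orange cube was near (7.9, 6.0) before and (9.3, 6.1) after, so it travelled √(1.4² + 0.1²) ≈ 1.4 units.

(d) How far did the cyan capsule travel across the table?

2.6

The cyan capsule moved from about (5.2, 5.5) to (3.8, 3.3), a distance of √(1.4² + 2.2²) ≈ 2.6.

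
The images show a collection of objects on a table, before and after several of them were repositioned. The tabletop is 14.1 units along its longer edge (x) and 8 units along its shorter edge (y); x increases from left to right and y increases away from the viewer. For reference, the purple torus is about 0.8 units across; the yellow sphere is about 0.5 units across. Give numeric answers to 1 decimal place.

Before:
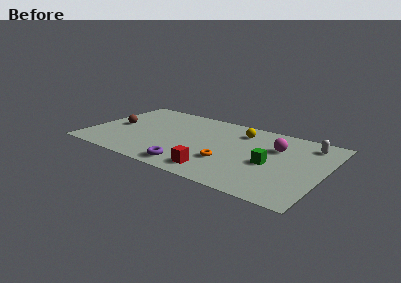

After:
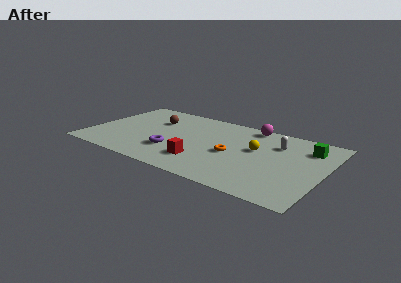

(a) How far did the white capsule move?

2.0

From (12.9, 6.6) to (11.1, 5.8), the white capsule covered √(1.8² + 0.8²) ≈ 2.0 units.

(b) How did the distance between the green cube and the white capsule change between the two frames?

-1.8

They were about 3.6 units apart before and 1.8 after — 1.8 units closer together.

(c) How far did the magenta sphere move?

2.5

The magenta sphere was near (11.1, 5.4) before and (9.3, 7.2) after, so it travelled √(1.8² + 1.8²) ≈ 2.5 units.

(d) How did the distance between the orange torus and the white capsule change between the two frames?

-2.6

The distance was about 5.9 in the first image and 3.3 in the second, so they moved 2.6 units closer together.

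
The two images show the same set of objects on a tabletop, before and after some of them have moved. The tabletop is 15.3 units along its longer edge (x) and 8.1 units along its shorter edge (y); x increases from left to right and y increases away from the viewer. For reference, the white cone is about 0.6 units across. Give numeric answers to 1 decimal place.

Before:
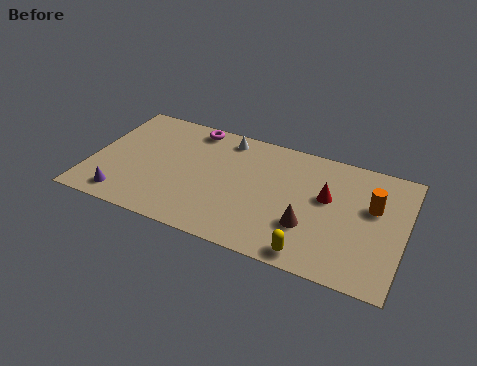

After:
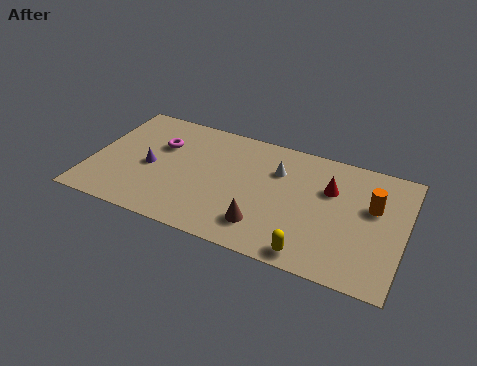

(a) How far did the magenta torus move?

2.3

From (4.6, 7.2) to (3.2, 5.4), the magenta torus covered √(1.4² + 1.8²) ≈ 2.3 units.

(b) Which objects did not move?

the yellow capsule and the orange cylinder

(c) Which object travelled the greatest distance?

the white cone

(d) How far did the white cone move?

3.0

The white cone was near (6.3, 7.0) before and (9.0, 5.7) after, so it travelled √(2.7² + 1.3²) ≈ 3.0 units.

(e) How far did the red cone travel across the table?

0.6

The red cone moved from about (11.5, 4.8) to (11.6, 5.4), a distance of √(0.1² + 0.6²) ≈ 0.6.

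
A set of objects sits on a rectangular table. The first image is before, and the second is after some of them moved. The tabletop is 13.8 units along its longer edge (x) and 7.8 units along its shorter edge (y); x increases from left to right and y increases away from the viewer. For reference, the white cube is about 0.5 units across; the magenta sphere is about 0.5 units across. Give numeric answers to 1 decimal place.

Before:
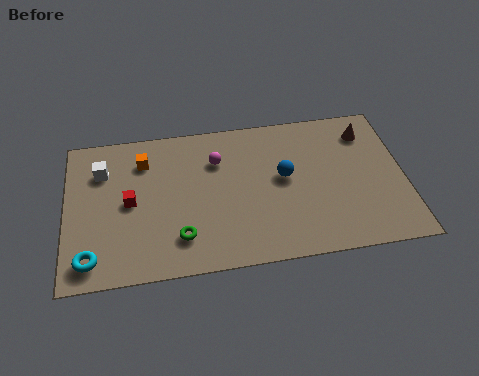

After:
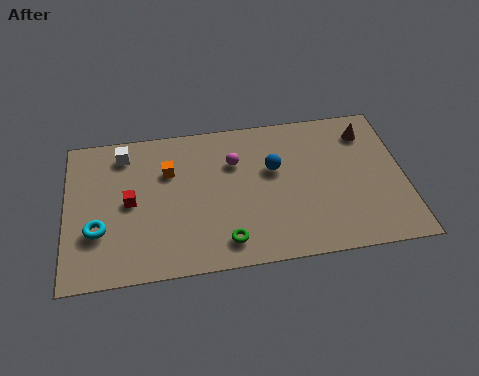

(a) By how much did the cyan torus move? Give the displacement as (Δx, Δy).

(0.3, 1.4)

The cyan torus started near (1.0, 1.2) and ended near (1.3, 2.6).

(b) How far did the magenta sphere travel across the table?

0.7

The magenta sphere was near (6.2, 5.6) before and (6.9, 5.4) after, so it travelled √(0.7² + 0.2²) ≈ 0.7 units.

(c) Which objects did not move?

the red cube and the brown cone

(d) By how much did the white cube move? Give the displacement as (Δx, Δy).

(0.9, 0.8)

The white cube was at about (1.5, 5.7) and moved to about (2.4, 6.5).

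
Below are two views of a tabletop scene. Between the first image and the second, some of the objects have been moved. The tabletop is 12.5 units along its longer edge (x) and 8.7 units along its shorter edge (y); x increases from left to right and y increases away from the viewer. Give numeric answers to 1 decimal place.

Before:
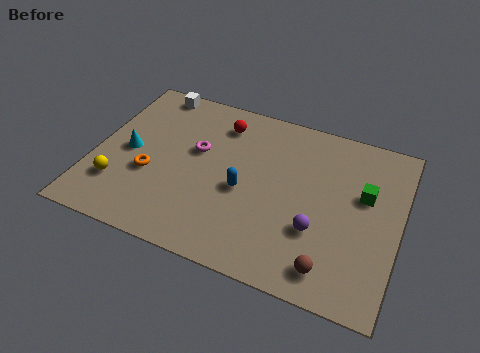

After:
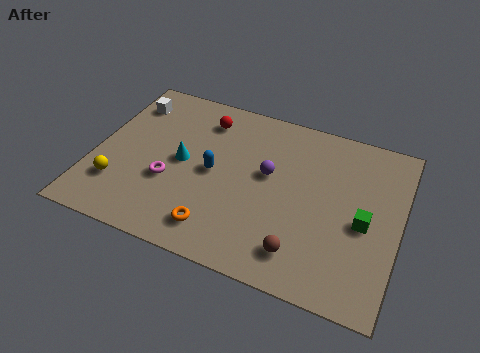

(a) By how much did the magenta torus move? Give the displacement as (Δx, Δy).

(-0.9, -2.0)

The magenta torus started near (4.1, 5.2) and ended near (3.2, 3.2).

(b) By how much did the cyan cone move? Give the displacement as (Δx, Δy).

(2.2, 0.2)

The cyan cone started near (1.4, 4.2) and ended near (3.6, 4.4).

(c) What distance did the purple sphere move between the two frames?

3.0

The purple sphere moved from about (9.3, 2.9) to (7.1, 5.0), a distance of √(2.2² + 2.1²) ≈ 3.0.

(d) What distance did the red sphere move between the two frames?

0.7

The red sphere was near (4.9, 7.0) before and (4.2, 7.0) after, so it travelled √(0.7² + 0.0²) ≈ 0.7 units.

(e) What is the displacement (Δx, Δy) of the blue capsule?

(-1.3, 0.5)

The blue capsule started near (6.2, 3.8) and ended near (4.9, 4.3).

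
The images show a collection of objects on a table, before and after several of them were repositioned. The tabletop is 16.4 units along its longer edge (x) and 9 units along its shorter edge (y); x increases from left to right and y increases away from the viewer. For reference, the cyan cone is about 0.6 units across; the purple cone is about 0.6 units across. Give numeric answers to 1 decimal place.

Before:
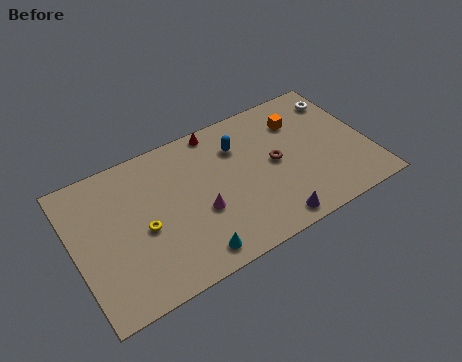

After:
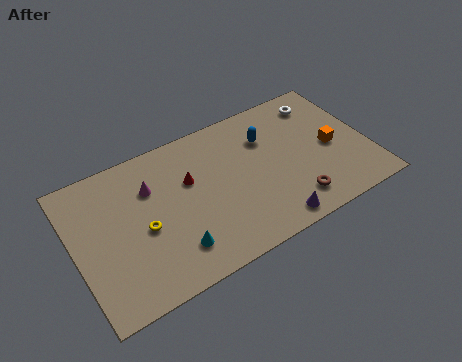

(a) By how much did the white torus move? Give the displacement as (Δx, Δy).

(-1.1, 0.2)

From the two frames, the white torus sits at roughly (15.4, 7.2) before and (14.3, 7.4) after.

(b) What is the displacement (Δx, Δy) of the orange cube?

(1.5, -2.5)

The orange cube was at about (12.9, 6.7) and moved to about (14.4, 4.2).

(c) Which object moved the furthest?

the magenta cone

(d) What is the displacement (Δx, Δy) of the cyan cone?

(-0.9, 0.8)

The cyan cone started near (6.0, 1.2) and ended near (5.1, 2.0).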